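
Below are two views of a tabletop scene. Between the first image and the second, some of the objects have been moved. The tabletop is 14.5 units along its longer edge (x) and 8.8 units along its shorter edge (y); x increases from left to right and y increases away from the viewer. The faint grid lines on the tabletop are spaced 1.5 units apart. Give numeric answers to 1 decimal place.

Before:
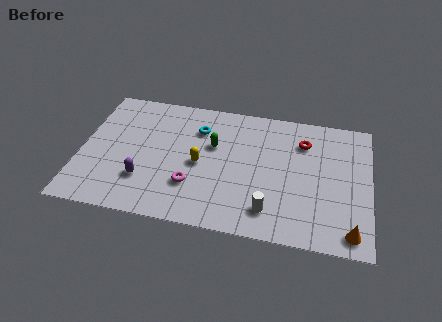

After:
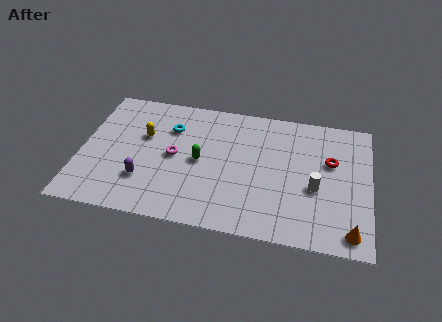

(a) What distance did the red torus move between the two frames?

1.8

The red torus was near (11.1, 6.6) before and (12.5, 5.5) after, so it travelled √(1.4² + 1.1²) ≈ 1.8 units.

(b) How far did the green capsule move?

1.3

The green capsule was near (6.6, 5.5) before and (6.0, 4.3) after, so it travelled √(0.6² + 1.2²) ≈ 1.3 units.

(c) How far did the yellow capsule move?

3.2

From (6.0, 4.1) to (3.1, 5.5), the yellow capsule covered √(2.9² + 1.4²) ≈ 3.2 units.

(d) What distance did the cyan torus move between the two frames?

1.4

The cyan torus moved from about (5.8, 6.5) to (4.4, 6.3), a distance of √(1.4² + 0.2²) ≈ 1.4.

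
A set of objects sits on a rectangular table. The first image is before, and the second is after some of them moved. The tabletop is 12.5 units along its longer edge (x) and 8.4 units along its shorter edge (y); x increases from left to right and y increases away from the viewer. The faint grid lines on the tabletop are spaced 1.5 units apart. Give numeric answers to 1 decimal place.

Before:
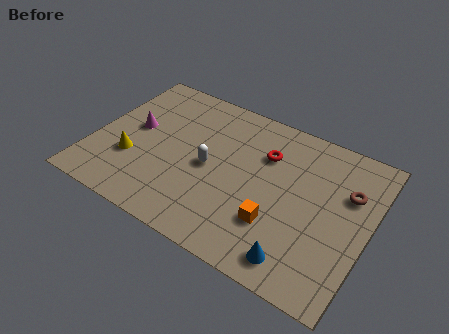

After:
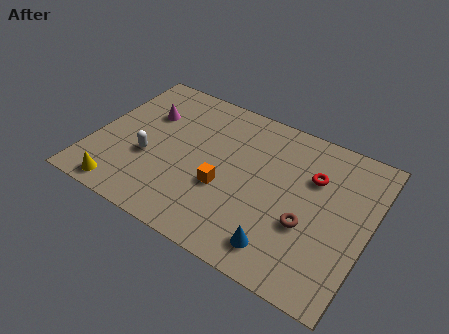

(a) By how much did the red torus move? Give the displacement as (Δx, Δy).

(2.2, -0.2)

From the two frames, the red torus sits at roughly (7.6, 5.9) before and (9.8, 5.7) after.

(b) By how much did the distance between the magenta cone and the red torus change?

+1.7

Before: roughly 6.0 units apart; after: 7.7. That's 1.7 units further apart.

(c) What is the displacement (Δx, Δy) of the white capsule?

(-2.7, -0.8)

The white capsule started near (5.3, 4.0) and ended near (2.6, 3.2).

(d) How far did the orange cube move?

2.6

The orange cube was near (8.6, 2.5) before and (6.1, 3.2) after, so it travelled √(2.5² + 0.7²) ≈ 2.6 units.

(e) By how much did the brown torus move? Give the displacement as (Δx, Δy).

(-1.5, -2.5)

From the two frames, the brown torus sits at roughly (11.4, 5.6) before and (9.9, 3.1) after.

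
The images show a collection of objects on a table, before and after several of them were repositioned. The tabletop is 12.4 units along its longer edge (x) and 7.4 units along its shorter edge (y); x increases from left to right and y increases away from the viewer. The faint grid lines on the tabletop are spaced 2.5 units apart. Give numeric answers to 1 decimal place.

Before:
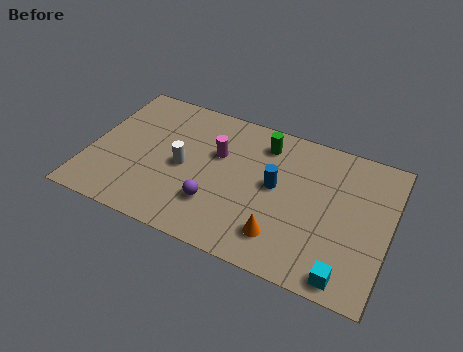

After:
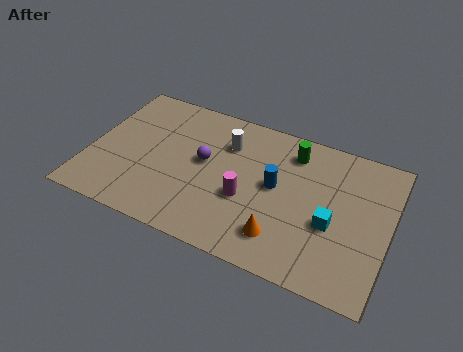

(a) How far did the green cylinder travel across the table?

1.2

From (7.0, 6.0) to (8.2, 6.0), the green cylinder covered √(1.2² + 0.0²) ≈ 1.2 units.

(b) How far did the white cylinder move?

2.5

The white cylinder moved from about (3.9, 3.5) to (5.5, 5.4), a distance of √(1.6² + 1.9²) ≈ 2.5.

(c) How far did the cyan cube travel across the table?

2.3

The cyan cube moved from about (10.9, 0.8) to (10.1, 3.0), a distance of √(0.8² + 2.2²) ≈ 2.3.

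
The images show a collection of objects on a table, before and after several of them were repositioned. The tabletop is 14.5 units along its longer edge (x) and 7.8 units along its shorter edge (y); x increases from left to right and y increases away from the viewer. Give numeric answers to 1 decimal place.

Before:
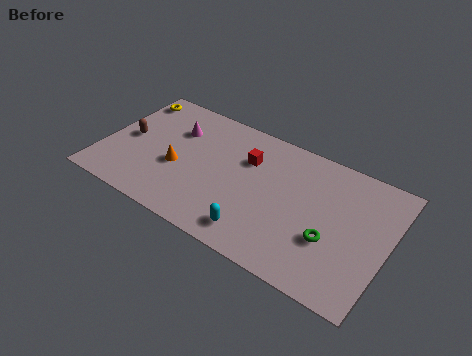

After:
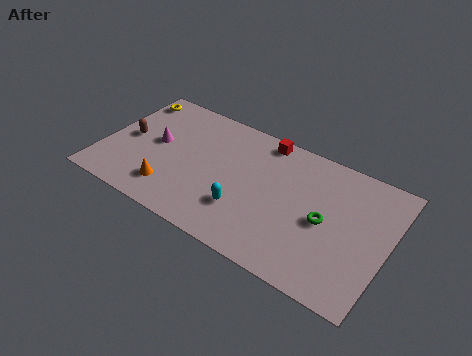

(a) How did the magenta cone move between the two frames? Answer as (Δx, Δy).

(-0.8, -1.3)

The magenta cone started near (3.4, 5.5) and ended near (2.6, 4.2).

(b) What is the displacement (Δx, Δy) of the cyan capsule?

(-0.8, 1.0)

The cyan capsule started near (8.3, 1.3) and ended near (7.5, 2.3).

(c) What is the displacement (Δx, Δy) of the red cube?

(0.6, 1.6)

The red cube started near (7.2, 5.4) and ended near (7.8, 7.0).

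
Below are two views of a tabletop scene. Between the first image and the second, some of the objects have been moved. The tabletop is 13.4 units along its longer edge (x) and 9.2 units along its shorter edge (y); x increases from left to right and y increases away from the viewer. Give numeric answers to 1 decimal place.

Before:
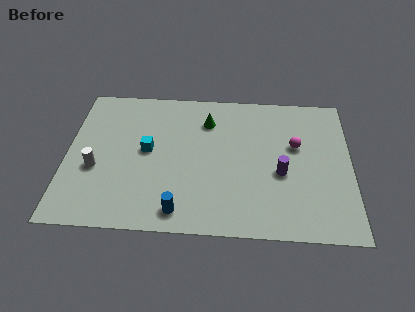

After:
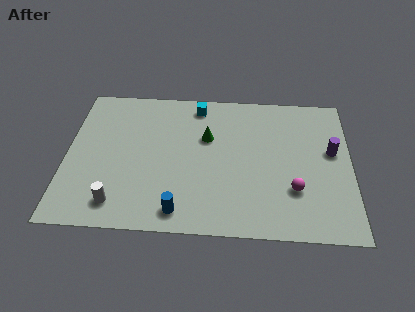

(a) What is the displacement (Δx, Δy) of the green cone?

(0.0, -1.1)

From the two frames, the green cone sits at roughly (6.6, 7.0) before and (6.6, 5.9) after.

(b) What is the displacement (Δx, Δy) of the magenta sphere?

(-0.1, -2.8)

The magenta sphere started near (10.8, 5.6) and ended near (10.7, 2.8).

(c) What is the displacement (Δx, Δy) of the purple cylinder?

(2.4, 1.5)

The purple cylinder was at about (10.1, 3.8) and moved to about (12.5, 5.3).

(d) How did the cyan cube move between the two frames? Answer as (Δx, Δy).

(2.3, 3.1)

The cyan cube was at about (3.8, 4.9) and moved to about (6.1, 8.0).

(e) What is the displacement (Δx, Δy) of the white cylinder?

(1.1, -2.1)

The white cylinder started near (1.4, 3.6) and ended near (2.5, 1.5).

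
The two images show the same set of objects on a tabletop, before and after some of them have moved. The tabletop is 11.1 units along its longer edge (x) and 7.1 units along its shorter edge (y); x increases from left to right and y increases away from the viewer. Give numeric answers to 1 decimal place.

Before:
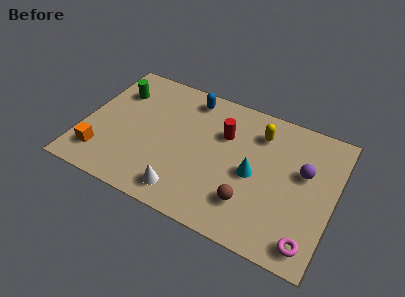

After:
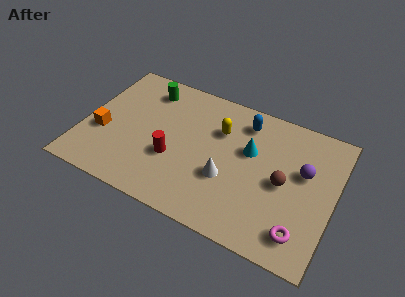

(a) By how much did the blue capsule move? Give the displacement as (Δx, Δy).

(2.5, -0.3)

From the two frames, the blue capsule sits at roughly (4.4, 6.1) before and (6.9, 5.8) after.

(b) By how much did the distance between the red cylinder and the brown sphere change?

+1.5

The distance was about 3.4 in the first image and 4.9 in the second, so they moved 1.5 units further apart.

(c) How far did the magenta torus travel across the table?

0.5

The magenta torus was near (10.3, 1.0) before and (9.9, 1.3) after, so it travelled √(0.4² + 0.3²) ≈ 0.5 units.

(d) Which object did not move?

the purple sphere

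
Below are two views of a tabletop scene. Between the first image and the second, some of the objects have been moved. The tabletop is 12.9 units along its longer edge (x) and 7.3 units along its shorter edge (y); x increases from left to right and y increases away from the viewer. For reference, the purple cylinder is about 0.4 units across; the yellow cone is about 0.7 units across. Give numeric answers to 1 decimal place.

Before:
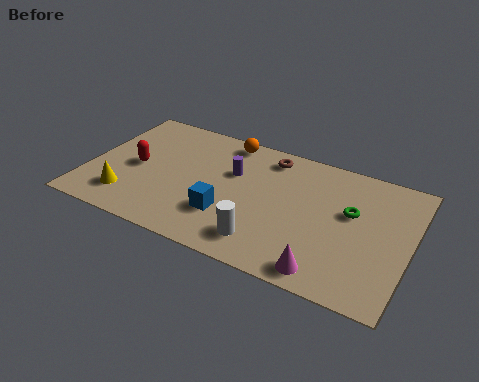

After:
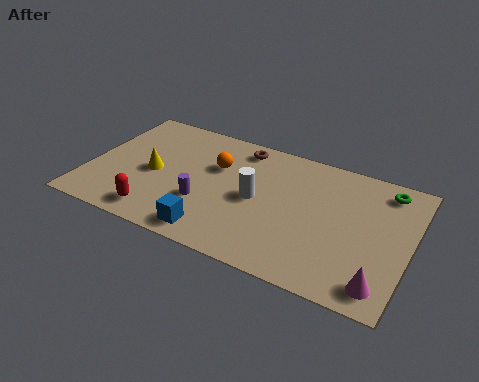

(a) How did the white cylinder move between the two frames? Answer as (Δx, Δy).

(-0.6, 2.2)

The white cylinder started near (7.4, 1.4) and ended near (6.8, 3.6).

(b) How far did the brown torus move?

1.2

The brown torus moved from about (7.0, 6.2) to (5.8, 6.3), a distance of √(1.2² + 0.1²) ≈ 1.2.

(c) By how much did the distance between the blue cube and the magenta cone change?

+2.3

Before: roughly 4.3 units apart; after: 6.6. That's 2.3 units further apart.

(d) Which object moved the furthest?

the red capsule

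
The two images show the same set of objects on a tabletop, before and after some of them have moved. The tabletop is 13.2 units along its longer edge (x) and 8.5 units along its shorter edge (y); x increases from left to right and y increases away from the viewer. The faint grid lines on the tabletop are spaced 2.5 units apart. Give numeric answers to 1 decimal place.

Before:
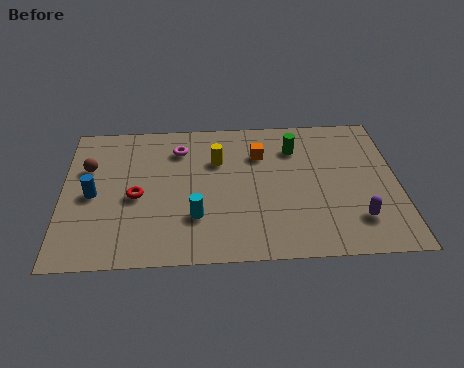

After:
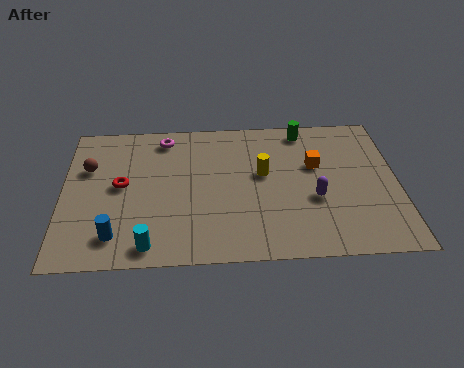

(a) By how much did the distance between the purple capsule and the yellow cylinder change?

-4.0

Before: roughly 6.6 units apart; after: 2.6. That's 4.0 units closer together.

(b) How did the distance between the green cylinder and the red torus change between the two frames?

+1.1

They were about 6.8 units apart before and 7.9 after — 1.1 units further apart.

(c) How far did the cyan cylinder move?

2.3

The cyan cylinder moved from about (5.2, 2.5) to (3.4, 1.0), a distance of √(1.8² + 1.5²) ≈ 2.3.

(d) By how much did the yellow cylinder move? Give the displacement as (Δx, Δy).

(1.8, -0.9)

From the two frames, the yellow cylinder sits at roughly (6.1, 5.8) before and (7.9, 4.9) after.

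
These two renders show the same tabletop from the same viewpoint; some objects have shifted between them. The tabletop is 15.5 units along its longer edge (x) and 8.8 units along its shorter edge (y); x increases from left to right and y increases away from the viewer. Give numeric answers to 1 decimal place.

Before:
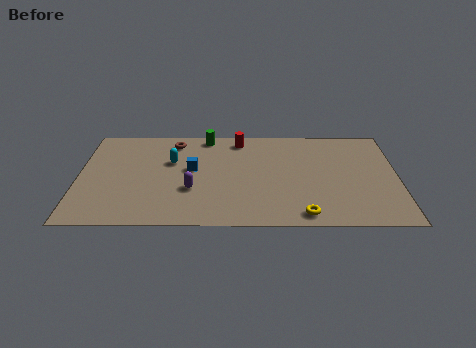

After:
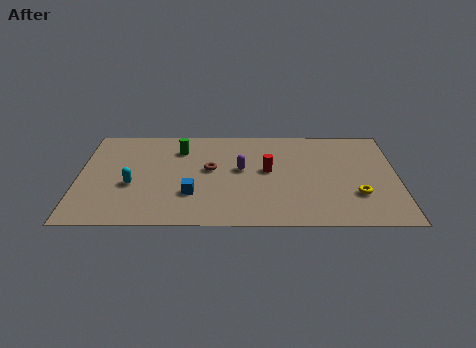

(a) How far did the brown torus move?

3.1

The brown torus moved from about (4.6, 7.4) to (6.4, 4.9), a distance of √(1.8² + 2.5²) ≈ 3.1.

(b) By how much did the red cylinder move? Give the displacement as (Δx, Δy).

(1.4, -2.8)

The red cylinder was at about (7.8, 7.6) and moved to about (9.2, 4.8).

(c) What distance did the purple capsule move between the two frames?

3.0

The purple capsule was near (5.5, 3.1) before and (7.9, 4.9) after, so it travelled √(2.4² + 1.8²) ≈ 3.0 units.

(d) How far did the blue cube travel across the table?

2.2

The blue cube moved from about (5.5, 4.9) to (5.5, 2.7), a distance of √(0.0² + 2.2²) ≈ 2.2.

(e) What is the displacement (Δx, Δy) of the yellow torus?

(2.6, 1.7)

From the two frames, the yellow torus sits at roughly (10.9, 1.0) before and (13.5, 2.7) after.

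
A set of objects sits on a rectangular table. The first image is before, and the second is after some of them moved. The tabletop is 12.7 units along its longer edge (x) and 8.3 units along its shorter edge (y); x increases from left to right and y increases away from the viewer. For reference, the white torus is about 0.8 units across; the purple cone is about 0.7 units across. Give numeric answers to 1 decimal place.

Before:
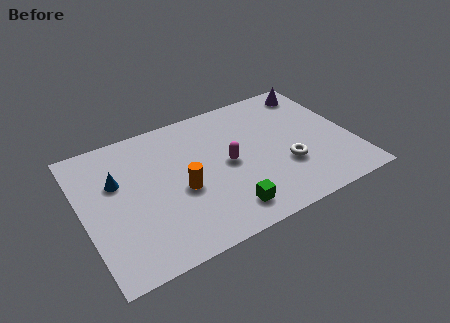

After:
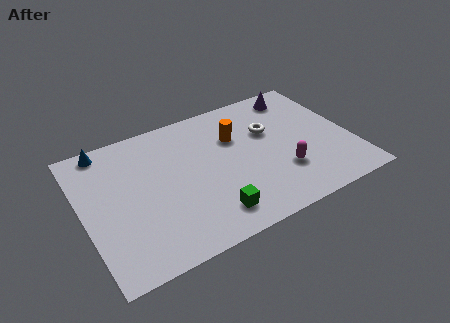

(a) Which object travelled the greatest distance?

the orange cylinder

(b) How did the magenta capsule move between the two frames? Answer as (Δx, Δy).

(2.4, -1.6)

The magenta capsule was at about (6.8, 4.1) and moved to about (9.2, 2.5).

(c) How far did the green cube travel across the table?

0.7

The green cube moved from about (6.3, 1.4) to (5.6, 1.5), a distance of √(0.7² + 0.1²) ≈ 0.7.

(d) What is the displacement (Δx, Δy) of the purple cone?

(-0.8, 0.0)

The purple cone was at about (11.5, 7.1) and moved to about (10.7, 7.1).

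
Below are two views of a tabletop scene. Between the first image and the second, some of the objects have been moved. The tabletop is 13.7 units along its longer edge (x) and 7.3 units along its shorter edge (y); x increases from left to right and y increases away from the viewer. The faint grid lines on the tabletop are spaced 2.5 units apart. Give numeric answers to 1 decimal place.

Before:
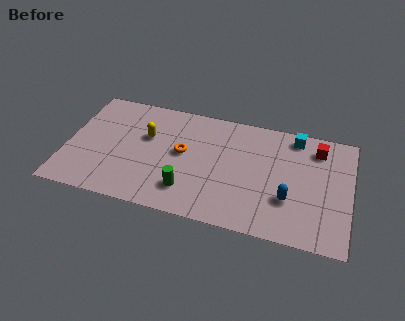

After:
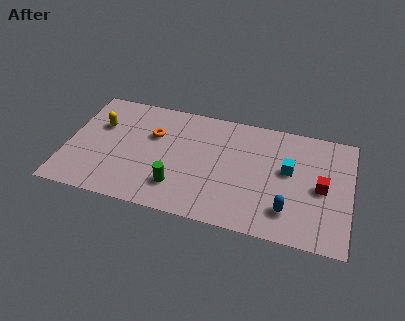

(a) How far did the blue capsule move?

0.7

The blue capsule was near (10.8, 2.4) before and (10.8, 1.7) after, so it travelled √(0.0² + 0.7²) ≈ 0.7 units.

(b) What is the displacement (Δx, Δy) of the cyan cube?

(-0.2, -2.2)

The cyan cube was at about (10.9, 6.4) and moved to about (10.7, 4.2).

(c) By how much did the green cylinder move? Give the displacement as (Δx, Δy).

(-0.5, 0.1)

The green cylinder started near (6.0, 1.7) and ended near (5.5, 1.8).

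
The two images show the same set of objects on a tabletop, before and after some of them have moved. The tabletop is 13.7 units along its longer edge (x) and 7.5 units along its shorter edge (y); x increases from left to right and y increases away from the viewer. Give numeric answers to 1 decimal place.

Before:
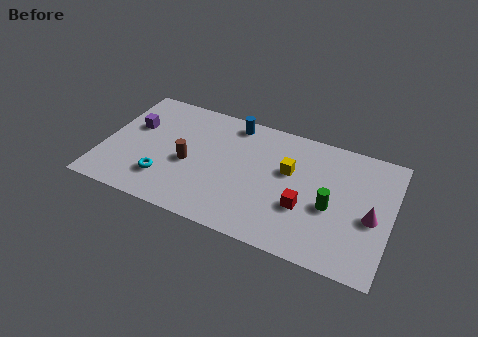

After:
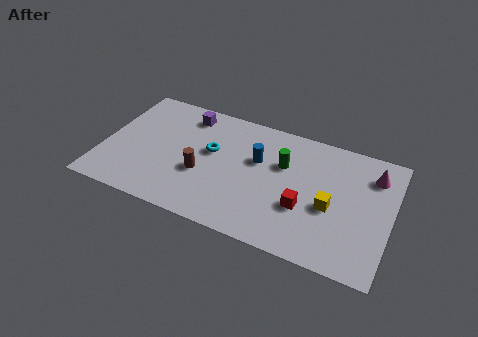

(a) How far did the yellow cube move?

2.5

From (8.8, 4.6) to (10.9, 3.2), the yellow cube covered √(2.1² + 1.4²) ≈ 2.5 units.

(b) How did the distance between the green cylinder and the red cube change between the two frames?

+1.2

The distance was about 1.3 in the first image and 2.5 in the second, so they moved 1.2 units further apart.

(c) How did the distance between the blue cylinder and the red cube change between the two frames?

-2.3

The distance was about 5.4 in the first image and 3.1 in the second, so they moved 2.3 units closer together.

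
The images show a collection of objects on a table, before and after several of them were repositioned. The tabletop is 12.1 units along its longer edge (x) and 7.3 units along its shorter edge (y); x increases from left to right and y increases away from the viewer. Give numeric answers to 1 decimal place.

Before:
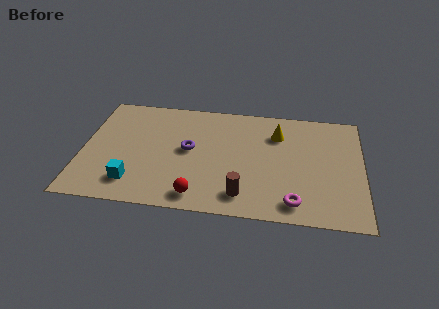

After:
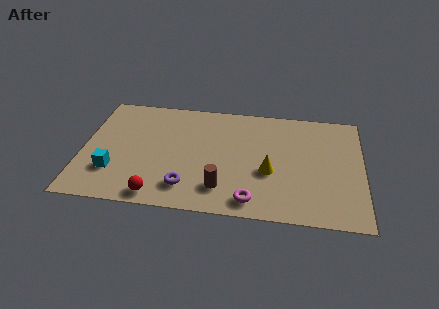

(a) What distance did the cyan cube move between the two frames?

1.1

The cyan cube moved from about (2.3, 1.5) to (1.4, 2.1), a distance of √(0.9² + 0.6²) ≈ 1.1.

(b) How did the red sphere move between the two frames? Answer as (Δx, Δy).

(-1.7, -0.2)

The red sphere was at about (5.1, 1.0) and moved to about (3.4, 0.8).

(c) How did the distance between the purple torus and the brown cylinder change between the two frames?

-2.0

They were about 3.5 units apart before and 1.5 after — 2.0 units closer together.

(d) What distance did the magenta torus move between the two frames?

1.8

From (9.2, 1.1) to (7.4, 1.0), the magenta torus covered √(1.8² + 0.1²) ≈ 1.8 units.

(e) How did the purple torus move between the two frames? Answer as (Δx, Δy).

(0.0, -2.4)

The purple torus started near (4.6, 3.9) and ended near (4.6, 1.5).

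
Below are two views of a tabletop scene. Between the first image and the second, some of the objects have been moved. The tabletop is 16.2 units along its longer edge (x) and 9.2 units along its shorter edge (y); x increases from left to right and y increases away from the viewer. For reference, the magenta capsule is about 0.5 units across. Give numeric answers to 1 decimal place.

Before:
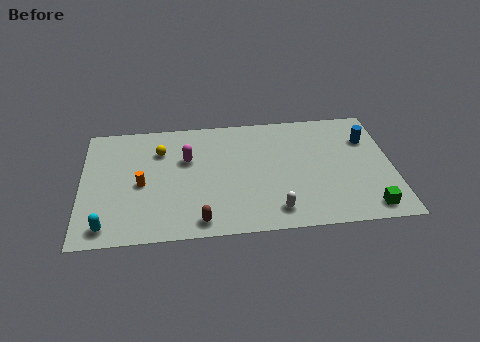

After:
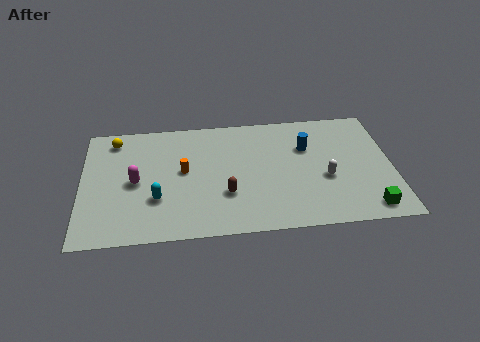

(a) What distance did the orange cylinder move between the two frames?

2.3

From (3.1, 4.2) to (5.3, 5.0), the orange cylinder covered √(2.2² + 0.8²) ≈ 2.3 units.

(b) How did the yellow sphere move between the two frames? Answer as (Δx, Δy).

(-2.4, 1.1)

The yellow sphere was at about (4.1, 6.7) and moved to about (1.7, 7.8).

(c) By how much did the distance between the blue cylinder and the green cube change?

+0.5

The distance was about 5.3 in the first image and 5.8 in the second, so they moved 0.5 units further apart.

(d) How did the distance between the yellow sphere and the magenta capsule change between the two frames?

+2.0

They were about 1.6 units apart before and 3.6 after — 2.0 units further apart.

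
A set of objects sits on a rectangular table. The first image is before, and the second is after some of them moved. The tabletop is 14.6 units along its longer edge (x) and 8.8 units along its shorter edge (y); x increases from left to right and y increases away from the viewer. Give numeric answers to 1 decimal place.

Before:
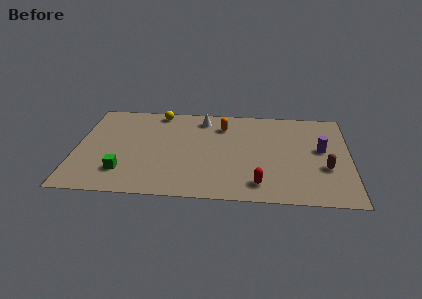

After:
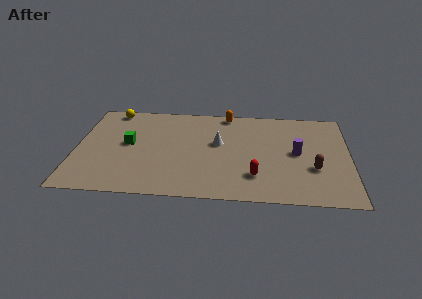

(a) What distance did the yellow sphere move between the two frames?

2.5

The yellow sphere was near (4.3, 7.9) before and (1.8, 7.9) after, so it travelled √(2.5² + 0.0²) ≈ 2.5 units.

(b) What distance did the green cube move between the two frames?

2.6

The green cube moved from about (2.6, 2.1) to (2.8, 4.7), a distance of √(0.2² + 2.6²) ≈ 2.6.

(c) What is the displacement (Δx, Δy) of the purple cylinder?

(-1.3, -0.4)

The purple cylinder started near (13.1, 4.9) and ended near (11.8, 4.5).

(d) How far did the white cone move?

2.5

From (6.7, 7.4) to (7.6, 5.1), the white cone covered √(0.9² + 2.3²) ≈ 2.5 units.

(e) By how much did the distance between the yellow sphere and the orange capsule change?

+2.5

The distance was about 3.7 in the first image and 6.2 in the second, so they moved 2.5 units further apart.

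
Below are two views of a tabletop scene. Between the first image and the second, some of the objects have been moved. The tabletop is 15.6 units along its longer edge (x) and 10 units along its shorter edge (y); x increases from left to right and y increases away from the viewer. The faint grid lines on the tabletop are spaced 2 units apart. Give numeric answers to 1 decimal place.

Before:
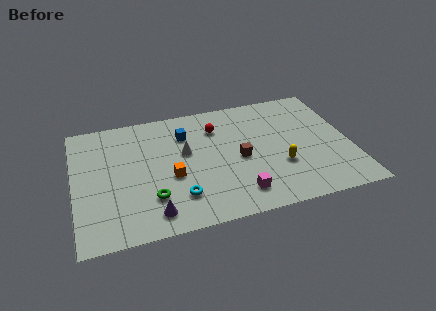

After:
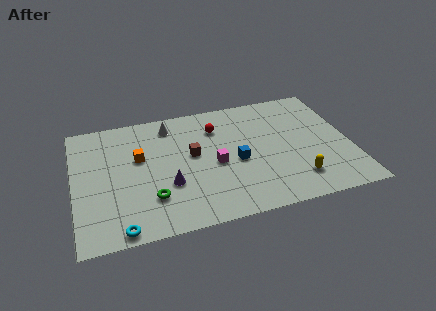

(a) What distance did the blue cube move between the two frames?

4.0

The blue cube was near (6.4, 7.4) before and (9.1, 4.4) after, so it travelled √(2.7² + 3.0²) ≈ 4.0 units.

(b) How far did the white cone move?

2.6

The white cone moved from about (6.3, 5.9) to (5.6, 8.4), a distance of √(0.7² + 2.5²) ≈ 2.6.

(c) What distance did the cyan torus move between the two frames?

3.7

The cyan torus was near (5.7, 2.4) before and (2.4, 0.8) after, so it travelled √(3.3² + 1.6²) ≈ 3.7 units.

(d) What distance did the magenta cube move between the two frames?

2.9

The magenta cube moved from about (9.0, 1.8) to (7.9, 4.5), a distance of √(1.1² + 2.7²) ≈ 2.9.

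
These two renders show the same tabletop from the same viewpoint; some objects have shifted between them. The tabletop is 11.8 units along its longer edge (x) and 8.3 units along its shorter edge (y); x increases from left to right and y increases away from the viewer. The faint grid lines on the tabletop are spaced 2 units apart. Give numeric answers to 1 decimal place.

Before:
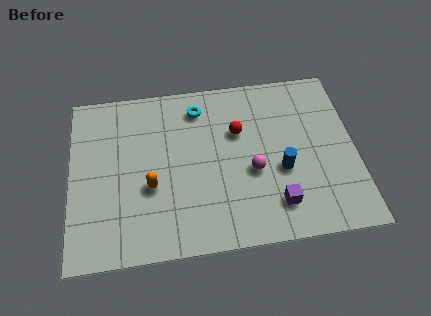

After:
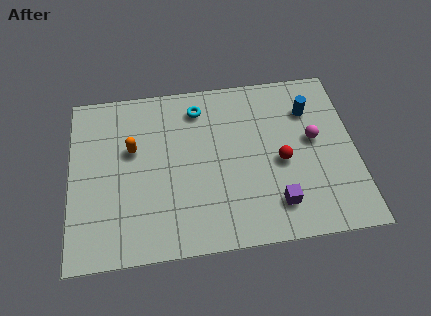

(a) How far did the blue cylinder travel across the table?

3.1

The blue cylinder moved from about (8.7, 3.3) to (10.0, 6.1), a distance of √(1.3² + 2.8²) ≈ 3.1.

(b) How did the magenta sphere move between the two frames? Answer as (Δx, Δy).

(2.6, 1.2)

The magenta sphere was at about (7.5, 3.4) and moved to about (10.1, 4.6).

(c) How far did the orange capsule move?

2.0

From (3.3, 3.2) to (2.6, 5.1), the orange capsule covered √(0.7² + 1.9²) ≈ 2.0 units.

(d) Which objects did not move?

the purple cube and the cyan torus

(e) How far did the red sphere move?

2.4

From (7.0, 5.4) to (8.7, 3.7), the red sphere covered √(1.7² + 1.7²) ≈ 2.4 units.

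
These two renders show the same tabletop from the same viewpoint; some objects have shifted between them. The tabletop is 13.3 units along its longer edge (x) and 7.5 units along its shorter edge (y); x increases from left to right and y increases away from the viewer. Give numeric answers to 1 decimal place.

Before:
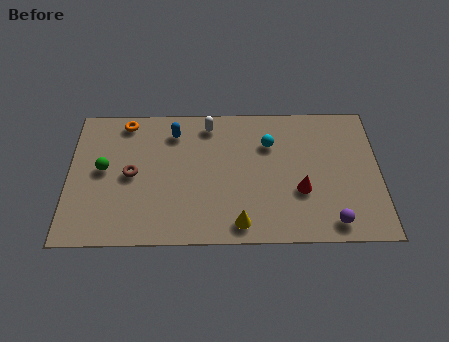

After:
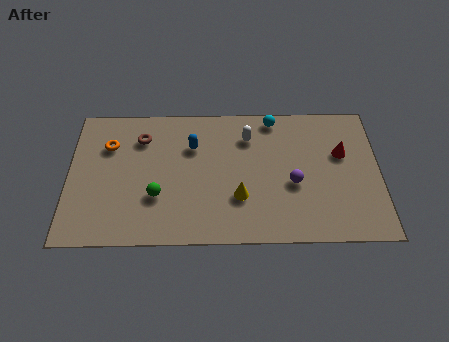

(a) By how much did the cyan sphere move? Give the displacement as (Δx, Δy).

(0.2, 1.4)

The cyan sphere was at about (8.6, 5.3) and moved to about (8.8, 6.7).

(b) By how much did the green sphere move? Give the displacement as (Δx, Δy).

(2.3, -1.5)

The green sphere was at about (1.5, 4.0) and moved to about (3.8, 2.5).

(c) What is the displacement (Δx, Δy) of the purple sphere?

(-1.6, 2.1)

From the two frames, the purple sphere sits at roughly (11.2, 1.0) before and (9.6, 3.1) after.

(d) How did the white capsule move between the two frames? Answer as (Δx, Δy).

(1.7, -0.7)

The white capsule was at about (6.0, 6.4) and moved to about (7.7, 5.7).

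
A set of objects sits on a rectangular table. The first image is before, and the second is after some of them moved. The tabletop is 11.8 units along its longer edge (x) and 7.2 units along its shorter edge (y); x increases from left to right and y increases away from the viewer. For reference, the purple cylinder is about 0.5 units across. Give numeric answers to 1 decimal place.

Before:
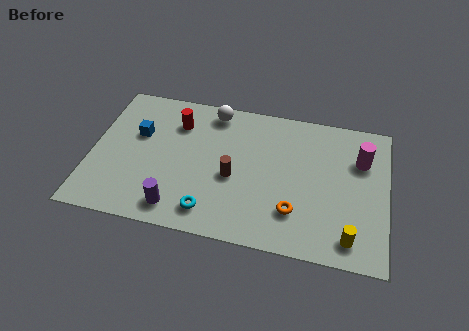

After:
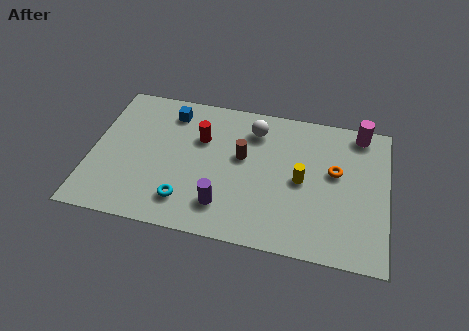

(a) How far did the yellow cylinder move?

3.1

The yellow cylinder was near (10.4, 1.1) before and (8.4, 3.5) after, so it travelled √(2.0² + 2.4²) ≈ 3.1 units.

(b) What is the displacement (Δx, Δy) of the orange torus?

(1.5, 2.3)

The orange torus was at about (8.2, 1.9) and moved to about (9.7, 4.2).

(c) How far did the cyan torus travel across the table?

1.0

The cyan torus moved from about (4.9, 1.2) to (3.9, 1.5), a distance of √(1.0² + 0.3²) ≈ 1.0.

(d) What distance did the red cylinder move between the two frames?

1.2

The red cylinder moved from about (3.3, 5.4) to (4.3, 4.8), a distance of √(1.0² + 0.6²) ≈ 1.2.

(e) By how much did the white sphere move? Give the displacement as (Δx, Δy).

(1.7, -0.6)

From the two frames, the white sphere sits at roughly (4.7, 6.3) before and (6.4, 5.7) after.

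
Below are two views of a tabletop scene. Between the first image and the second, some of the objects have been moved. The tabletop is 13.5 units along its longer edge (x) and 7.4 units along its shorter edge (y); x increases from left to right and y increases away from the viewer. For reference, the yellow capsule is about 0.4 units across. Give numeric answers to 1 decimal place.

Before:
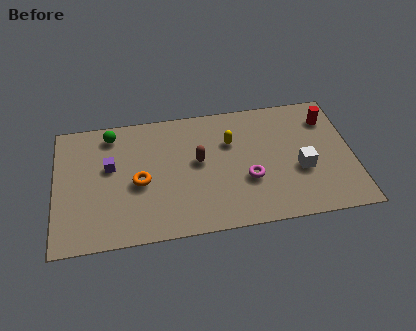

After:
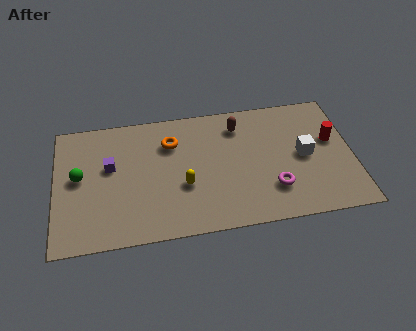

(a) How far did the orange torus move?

2.6

From (3.8, 3.3) to (5.3, 5.4), the orange torus covered √(1.5² + 2.1²) ≈ 2.6 units.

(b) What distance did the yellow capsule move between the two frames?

3.1

The yellow capsule moved from about (8.0, 5.0) to (5.8, 2.8), a distance of √(2.2² + 2.2²) ≈ 3.1.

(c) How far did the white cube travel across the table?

0.8

The white cube moved from about (11.1, 2.9) to (11.3, 3.7), a distance of √(0.2² + 0.8²) ≈ 0.8.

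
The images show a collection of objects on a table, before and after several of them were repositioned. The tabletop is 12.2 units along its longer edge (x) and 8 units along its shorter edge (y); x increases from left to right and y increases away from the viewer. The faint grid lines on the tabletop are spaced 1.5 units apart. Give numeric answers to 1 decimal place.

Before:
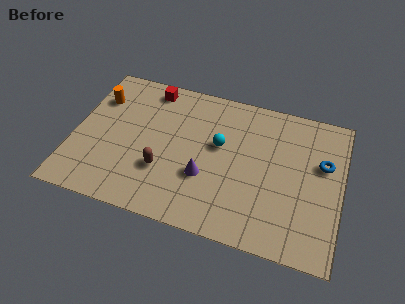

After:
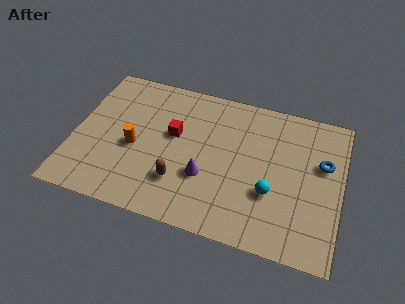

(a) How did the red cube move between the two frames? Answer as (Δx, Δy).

(1.3, -2.3)

The red cube started near (3.2, 7.0) and ended near (4.5, 4.7).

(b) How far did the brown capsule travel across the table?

0.9

From (4.2, 2.6) to (5.0, 2.2), the brown capsule covered √(0.8² + 0.4²) ≈ 0.9 units.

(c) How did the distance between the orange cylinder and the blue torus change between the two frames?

-1.8

They were about 10.4 units apart before and 8.6 after — 1.8 units closer together.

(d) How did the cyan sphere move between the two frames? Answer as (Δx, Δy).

(2.5, -1.9)

The cyan sphere was at about (6.6, 4.7) and moved to about (9.1, 2.8).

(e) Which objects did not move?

the blue torus and the purple cone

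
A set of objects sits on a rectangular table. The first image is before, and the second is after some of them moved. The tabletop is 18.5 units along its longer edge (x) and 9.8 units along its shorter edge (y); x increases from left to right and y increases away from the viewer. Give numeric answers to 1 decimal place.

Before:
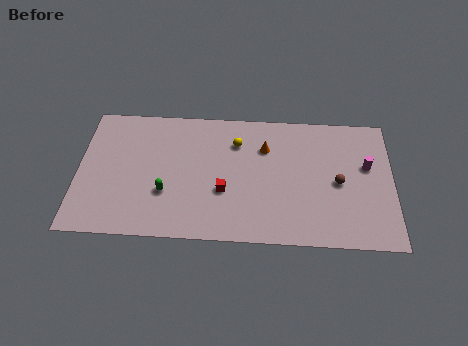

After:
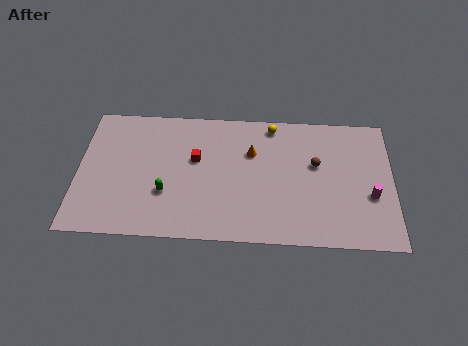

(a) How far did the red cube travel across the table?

2.9

The red cube was near (8.6, 3.6) before and (6.9, 5.9) after, so it travelled √(1.7² + 2.3²) ≈ 2.9 units.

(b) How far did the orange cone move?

0.9

The orange cone moved from about (11.0, 7.0) to (10.2, 6.6), a distance of √(0.8² + 0.4²) ≈ 0.9.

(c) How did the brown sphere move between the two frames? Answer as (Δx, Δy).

(-1.3, 1.3)

The brown sphere started near (15.3, 4.6) and ended near (14.0, 5.9).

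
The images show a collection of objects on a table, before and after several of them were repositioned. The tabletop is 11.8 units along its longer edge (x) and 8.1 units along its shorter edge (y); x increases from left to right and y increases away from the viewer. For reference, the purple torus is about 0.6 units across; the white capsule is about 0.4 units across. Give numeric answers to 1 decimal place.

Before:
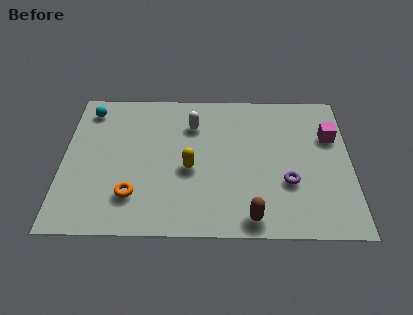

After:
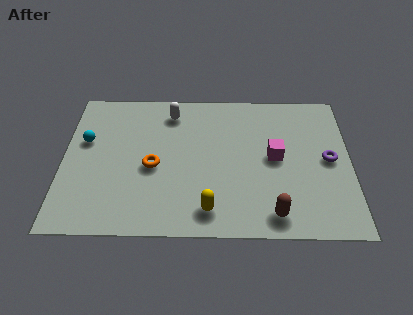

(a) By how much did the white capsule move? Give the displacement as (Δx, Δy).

(-0.9, 0.7)

From the two frames, the white capsule sits at roughly (5.3, 6.0) before and (4.4, 6.7) after.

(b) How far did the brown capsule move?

0.9

The brown capsule moved from about (7.7, 0.9) to (8.6, 1.1), a distance of √(0.9² + 0.2²) ≈ 0.9.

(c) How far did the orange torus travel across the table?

1.8

The orange torus moved from about (2.9, 2.0) to (3.7, 3.6), a distance of √(0.8² + 1.6²) ≈ 1.8.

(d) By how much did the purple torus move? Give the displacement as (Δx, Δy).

(1.7, 1.3)

The purple torus was at about (9.2, 2.8) and moved to about (10.9, 4.1).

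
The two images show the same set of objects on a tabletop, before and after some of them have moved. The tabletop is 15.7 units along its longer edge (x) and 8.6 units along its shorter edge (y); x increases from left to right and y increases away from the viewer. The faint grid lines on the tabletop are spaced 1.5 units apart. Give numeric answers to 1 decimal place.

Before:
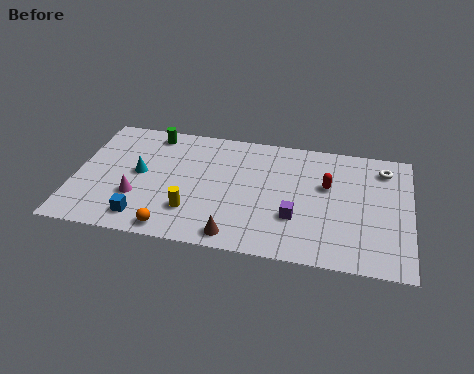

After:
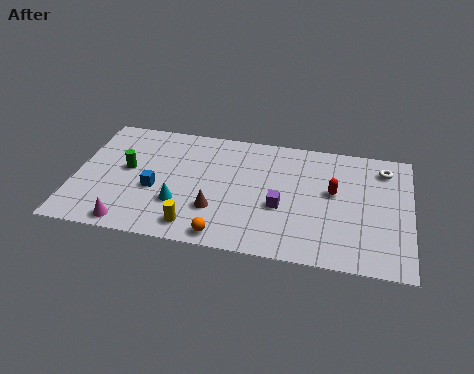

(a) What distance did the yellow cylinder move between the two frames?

1.0

The yellow cylinder moved from about (5.6, 2.3) to (5.8, 1.3), a distance of √(0.2² + 1.0²) ≈ 1.0.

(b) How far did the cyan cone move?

2.7

The cyan cone moved from about (3.0, 4.5) to (5.0, 2.7), a distance of √(2.0² + 1.8²) ≈ 2.7.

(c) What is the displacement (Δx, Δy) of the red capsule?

(0.3, -0.4)

The red capsule started near (11.8, 5.3) and ended near (12.1, 4.9).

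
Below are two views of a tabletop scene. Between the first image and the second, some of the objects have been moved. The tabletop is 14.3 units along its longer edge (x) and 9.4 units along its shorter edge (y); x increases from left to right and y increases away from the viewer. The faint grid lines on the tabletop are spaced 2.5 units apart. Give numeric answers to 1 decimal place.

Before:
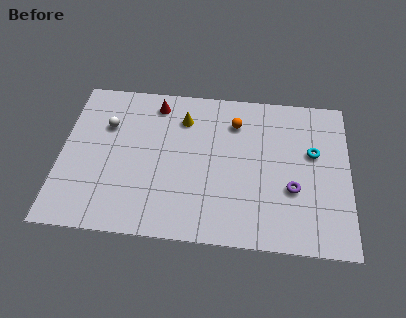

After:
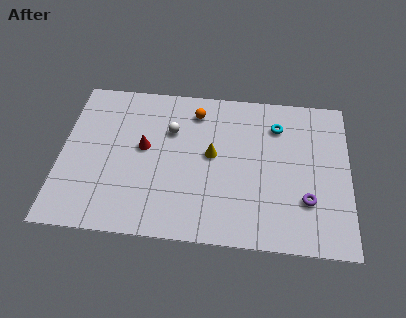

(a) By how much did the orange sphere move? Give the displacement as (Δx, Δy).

(-2.0, 0.5)

The orange sphere started near (8.6, 7.2) and ended near (6.6, 7.7).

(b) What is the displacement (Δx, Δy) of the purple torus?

(0.7, -0.6)

The purple torus started near (11.5, 3.4) and ended near (12.2, 2.8).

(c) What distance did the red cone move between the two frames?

2.8

The red cone was near (4.6, 8.0) before and (4.1, 5.2) after, so it travelled √(0.5² + 2.8²) ≈ 2.8 units.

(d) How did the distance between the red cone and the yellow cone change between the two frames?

+1.8

Before: roughly 1.6 units apart; after: 3.4. That's 1.8 units further apart.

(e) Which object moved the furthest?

the white sphere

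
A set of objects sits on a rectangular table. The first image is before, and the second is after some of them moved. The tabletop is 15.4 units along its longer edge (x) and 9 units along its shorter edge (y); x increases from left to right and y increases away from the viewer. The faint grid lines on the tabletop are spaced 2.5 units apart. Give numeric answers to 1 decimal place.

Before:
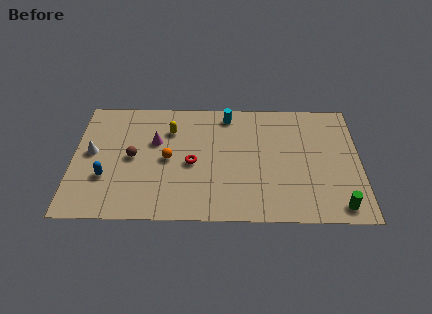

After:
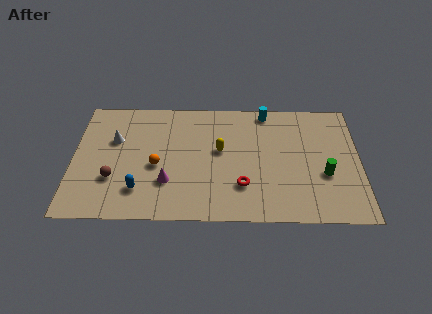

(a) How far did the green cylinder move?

2.4

From (14.2, 1.1) to (13.5, 3.4), the green cylinder covered √(0.7² + 2.3²) ≈ 2.4 units.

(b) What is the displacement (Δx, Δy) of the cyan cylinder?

(2.1, 0.3)

The cyan cylinder started near (8.3, 7.8) and ended near (10.4, 8.1).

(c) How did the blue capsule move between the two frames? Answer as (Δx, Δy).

(1.8, -0.9)

From the two frames, the blue capsule sits at roughly (1.8, 3.0) before and (3.6, 2.1) after.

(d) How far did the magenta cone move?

3.1

The magenta cone moved from about (4.4, 5.7) to (5.1, 2.7), a distance of √(0.7² + 3.0²) ≈ 3.1.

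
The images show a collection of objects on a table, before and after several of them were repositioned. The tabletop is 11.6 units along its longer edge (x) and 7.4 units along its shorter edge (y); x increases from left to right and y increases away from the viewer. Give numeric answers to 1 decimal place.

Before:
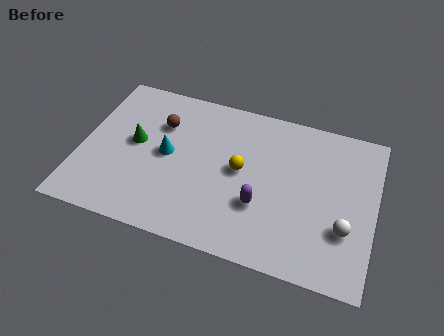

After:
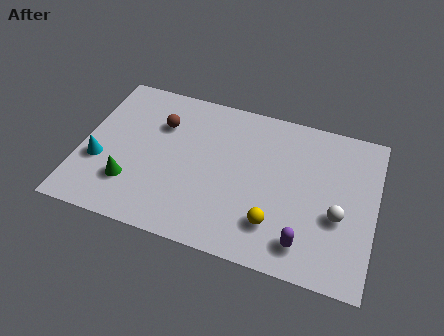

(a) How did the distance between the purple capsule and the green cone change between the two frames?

+1.6

Before: roughly 5.3 units apart; after: 6.9. That's 1.6 units further apart.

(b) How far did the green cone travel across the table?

2.0

From (2.1, 4.0) to (2.1, 2.0), the green cone covered √(0.0² + 2.0²) ≈ 2.0 units.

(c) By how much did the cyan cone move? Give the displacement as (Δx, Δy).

(-2.6, -1.1)

From the two frames, the cyan cone sits at roughly (3.4, 3.8) before and (0.8, 2.7) after.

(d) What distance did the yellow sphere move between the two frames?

2.6

The yellow sphere was near (6.3, 3.9) before and (7.8, 1.8) after, so it travelled √(1.5² + 2.1²) ≈ 2.6 units.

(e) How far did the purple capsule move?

2.2

The purple capsule was near (7.2, 2.5) before and (9.0, 1.3) after, so it travelled √(1.8² + 1.2²) ≈ 2.2 units.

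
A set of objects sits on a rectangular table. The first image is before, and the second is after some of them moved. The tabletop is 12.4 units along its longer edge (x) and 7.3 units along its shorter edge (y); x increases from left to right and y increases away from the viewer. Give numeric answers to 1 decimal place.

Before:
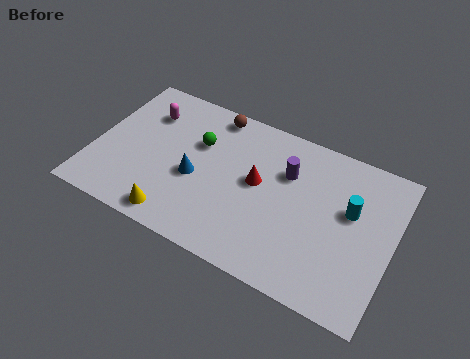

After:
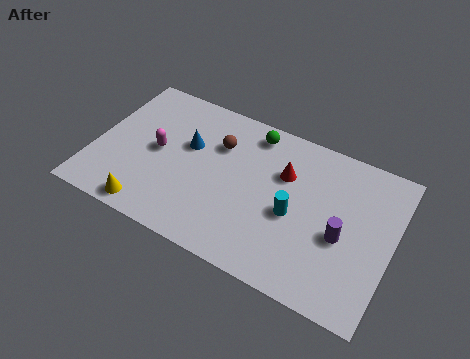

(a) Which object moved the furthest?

the purple cylinder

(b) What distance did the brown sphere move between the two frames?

1.5

From (4.6, 6.5) to (5.0, 5.1), the brown sphere covered √(0.4² + 1.4²) ≈ 1.5 units.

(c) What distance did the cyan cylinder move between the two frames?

2.5

The cyan cylinder was near (10.6, 4.4) before and (8.4, 3.2) after, so it travelled √(2.2² + 1.2²) ≈ 2.5 units.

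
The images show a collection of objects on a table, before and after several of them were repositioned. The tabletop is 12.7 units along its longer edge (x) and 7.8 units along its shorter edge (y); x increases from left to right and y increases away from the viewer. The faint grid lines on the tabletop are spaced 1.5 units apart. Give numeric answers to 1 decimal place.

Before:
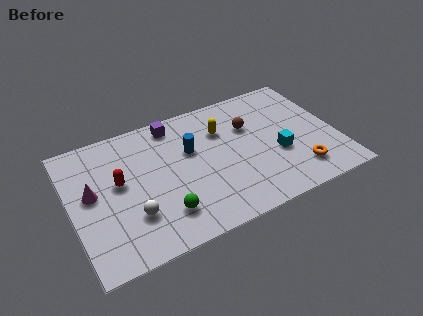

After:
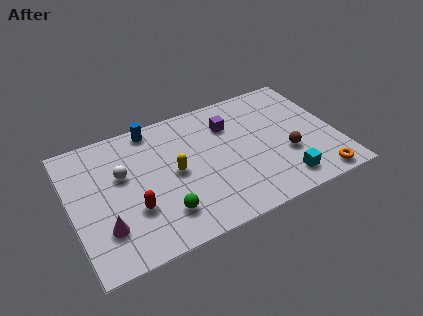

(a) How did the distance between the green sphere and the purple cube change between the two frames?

+0.3

They were about 5.1 units apart before and 5.4 after — 0.3 units further apart.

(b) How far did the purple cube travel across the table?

2.8

The purple cube moved from about (5.2, 6.8) to (7.8, 5.7), a distance of √(2.6² + 1.1²) ≈ 2.8.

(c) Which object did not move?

the green sphere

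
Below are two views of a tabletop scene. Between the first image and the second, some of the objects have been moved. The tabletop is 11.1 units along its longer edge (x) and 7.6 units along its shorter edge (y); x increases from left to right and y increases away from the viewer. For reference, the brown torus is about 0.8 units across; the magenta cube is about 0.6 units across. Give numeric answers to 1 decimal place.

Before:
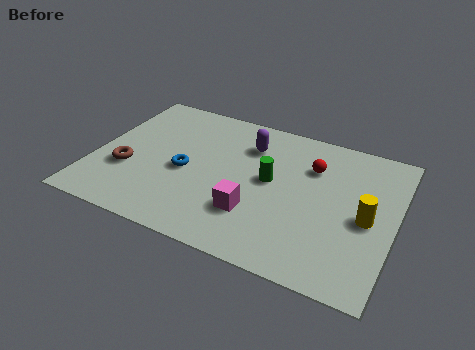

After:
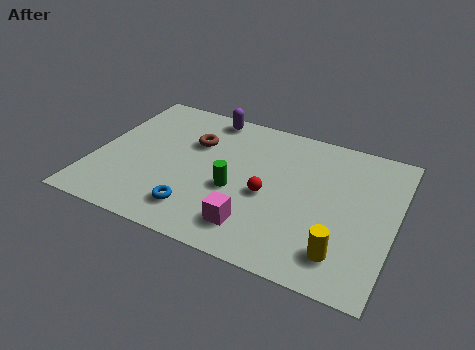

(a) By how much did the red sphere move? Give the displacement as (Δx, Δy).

(-1.4, -2.1)

From the two frames, the red sphere sits at roughly (7.9, 5.4) before and (6.5, 3.3) after.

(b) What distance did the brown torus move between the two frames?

3.3

From (1.3, 2.7) to (3.5, 5.1), the brown torus covered √(2.2² + 2.4²) ≈ 3.3 units.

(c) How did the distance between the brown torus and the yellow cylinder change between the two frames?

-1.9

The distance was about 8.8 in the first image and 6.9 in the second, so they moved 1.9 units closer together.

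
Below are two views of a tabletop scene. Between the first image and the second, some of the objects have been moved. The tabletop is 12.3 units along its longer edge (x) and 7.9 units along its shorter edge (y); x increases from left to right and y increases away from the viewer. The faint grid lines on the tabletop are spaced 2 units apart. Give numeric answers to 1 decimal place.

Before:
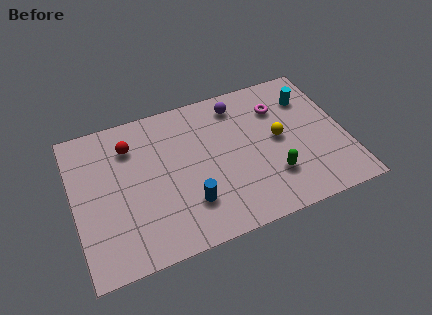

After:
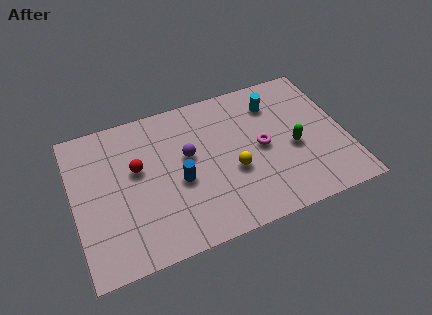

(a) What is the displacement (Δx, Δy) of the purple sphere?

(-2.5, -2.0)

From the two frames, the purple sphere sits at roughly (7.7, 6.6) before and (5.2, 4.6) after.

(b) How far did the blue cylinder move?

1.3

The blue cylinder was near (5.0, 2.1) before and (4.7, 3.4) after, so it travelled √(0.3² + 1.3²) ≈ 1.3 units.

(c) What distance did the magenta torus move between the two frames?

2.1

The magenta torus was near (9.5, 5.8) before and (8.5, 3.9) after, so it travelled √(1.0² + 1.9²) ≈ 2.1 units.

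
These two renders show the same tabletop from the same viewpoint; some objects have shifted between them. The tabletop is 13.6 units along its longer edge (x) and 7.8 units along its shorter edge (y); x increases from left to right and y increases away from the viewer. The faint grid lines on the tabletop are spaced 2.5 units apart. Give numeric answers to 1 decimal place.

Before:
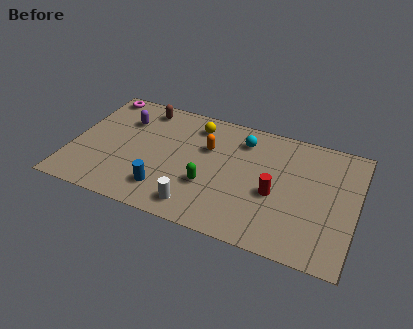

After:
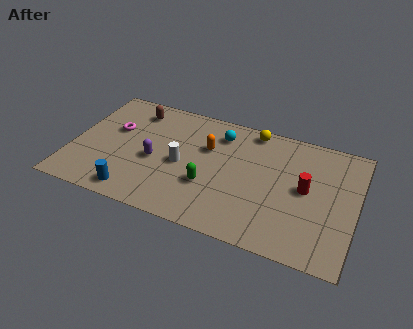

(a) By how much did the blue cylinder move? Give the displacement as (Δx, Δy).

(-1.4, -0.7)

The blue cylinder started near (4.7, 1.7) and ended near (3.3, 1.0).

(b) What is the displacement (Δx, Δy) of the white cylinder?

(-1.0, 2.4)

The white cylinder started near (6.3, 1.2) and ended near (5.3, 3.6).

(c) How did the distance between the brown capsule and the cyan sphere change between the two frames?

-0.7

The distance was about 4.9 in the first image and 4.2 in the second, so they moved 0.7 units closer together.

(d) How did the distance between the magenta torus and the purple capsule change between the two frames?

+0.5

They were about 2.0 units apart before and 2.5 after — 0.5 units further apart.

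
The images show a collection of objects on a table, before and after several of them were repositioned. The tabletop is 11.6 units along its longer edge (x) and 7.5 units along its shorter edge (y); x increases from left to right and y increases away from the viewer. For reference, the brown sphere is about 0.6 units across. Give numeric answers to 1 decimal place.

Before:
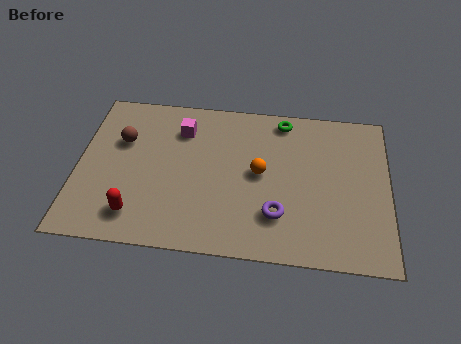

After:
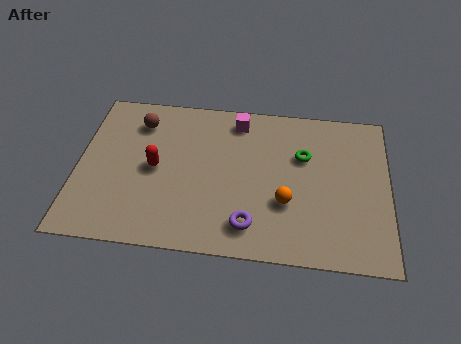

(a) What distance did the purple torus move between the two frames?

1.2

The purple torus moved from about (7.5, 2.0) to (6.5, 1.4), a distance of √(1.0² + 0.6²) ≈ 1.2.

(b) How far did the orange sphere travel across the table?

1.6

The orange sphere moved from about (6.8, 3.9) to (7.8, 2.6), a distance of √(1.0² + 1.3²) ≈ 1.6.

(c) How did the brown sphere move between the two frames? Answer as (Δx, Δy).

(0.6, 1.0)

From the two frames, the brown sphere sits at roughly (1.6, 4.9) before and (2.2, 5.9) after.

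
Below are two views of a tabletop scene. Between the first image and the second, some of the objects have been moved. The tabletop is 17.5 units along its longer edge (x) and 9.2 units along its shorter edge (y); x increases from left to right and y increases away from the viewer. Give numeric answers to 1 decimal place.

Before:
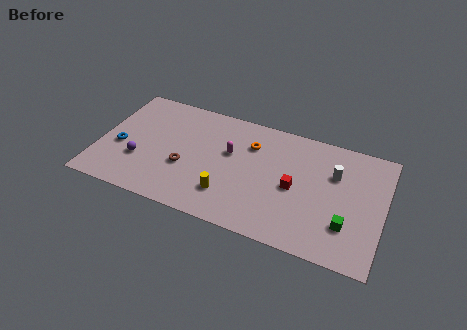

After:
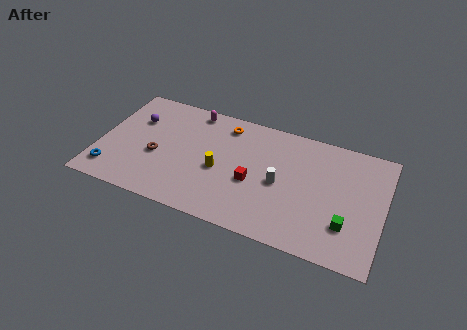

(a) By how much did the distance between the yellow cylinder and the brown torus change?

+0.9

They were about 3.0 units apart before and 3.9 after — 0.9 units further apart.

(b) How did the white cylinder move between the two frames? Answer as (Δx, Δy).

(-3.2, -1.9)

From the two frames, the white cylinder sits at roughly (14.4, 6.2) before and (11.2, 4.3) after.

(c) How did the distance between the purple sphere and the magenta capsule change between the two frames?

-2.1

Before: roughly 6.0 units apart; after: 3.9. That's 2.1 units closer together.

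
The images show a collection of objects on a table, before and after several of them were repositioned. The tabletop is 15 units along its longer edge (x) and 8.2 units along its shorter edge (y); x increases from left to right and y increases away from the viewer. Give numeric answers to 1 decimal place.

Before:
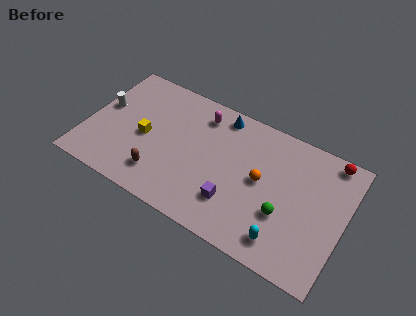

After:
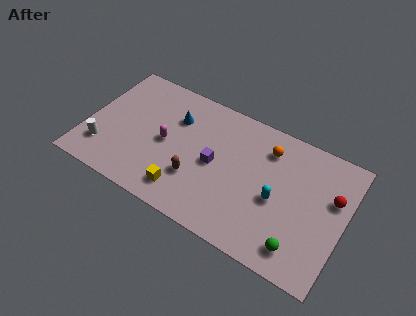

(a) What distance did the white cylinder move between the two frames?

2.7

The white cylinder was near (0.8, 4.7) before and (1.2, 2.0) after, so it travelled √(0.4² + 2.7²) ≈ 2.7 units.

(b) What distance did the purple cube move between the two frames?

2.3

The purple cube was near (8.9, 2.2) before and (7.5, 4.0) after, so it travelled √(1.4² + 1.8²) ≈ 2.3 units.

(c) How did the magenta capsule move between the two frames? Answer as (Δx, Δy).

(-1.7, -2.7)

From the two frames, the magenta capsule sits at roughly (6.3, 6.7) before and (4.6, 4.0) after.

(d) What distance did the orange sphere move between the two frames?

2.1

The orange sphere moved from about (10.2, 4.3) to (10.3, 6.4), a distance of √(0.1² + 2.1²) ≈ 2.1.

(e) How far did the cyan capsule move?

2.3

From (11.9, 1.4) to (11.2, 3.6), the cyan capsule covered √(0.7² + 2.2²) ≈ 2.3 units.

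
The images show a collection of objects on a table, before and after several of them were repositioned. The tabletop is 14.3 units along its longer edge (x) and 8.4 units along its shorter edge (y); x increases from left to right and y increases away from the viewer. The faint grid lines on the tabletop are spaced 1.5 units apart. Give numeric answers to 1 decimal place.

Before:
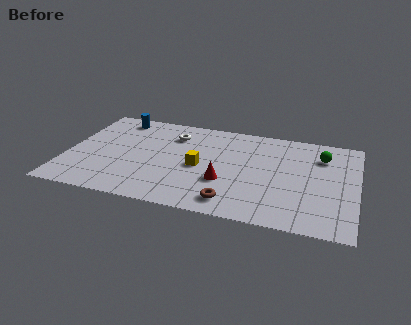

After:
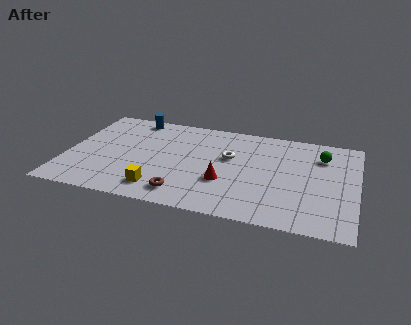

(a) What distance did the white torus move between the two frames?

3.2

From (5.1, 6.4) to (8.0, 5.1), the white torus covered √(2.9² + 1.3²) ≈ 3.2 units.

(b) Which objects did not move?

the red cone and the green sphere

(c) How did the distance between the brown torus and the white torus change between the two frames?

-1.9

Before: roughly 6.1 units apart; after: 4.2. That's 1.9 units closer together.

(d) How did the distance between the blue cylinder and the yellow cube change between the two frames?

+0.7

They were about 5.6 units apart before and 6.3 after — 0.7 units further apart.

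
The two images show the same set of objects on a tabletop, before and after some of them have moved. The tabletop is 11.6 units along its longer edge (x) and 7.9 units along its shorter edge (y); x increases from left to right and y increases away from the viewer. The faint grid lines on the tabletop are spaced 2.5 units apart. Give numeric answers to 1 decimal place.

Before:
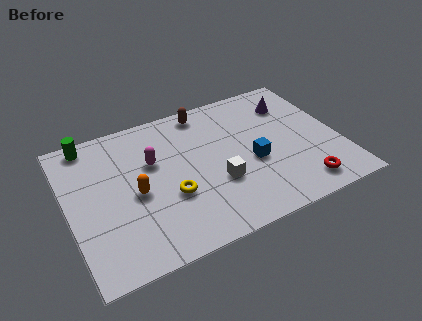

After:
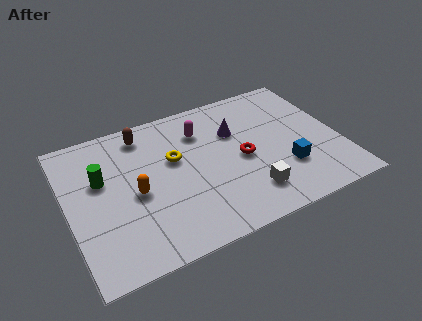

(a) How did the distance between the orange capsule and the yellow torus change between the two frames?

+0.6

The distance was about 1.6 in the first image and 2.2 in the second, so they moved 0.6 units further apart.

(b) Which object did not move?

the orange capsule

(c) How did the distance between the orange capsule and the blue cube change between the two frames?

+1.4

They were about 5.0 units apart before and 6.4 after — 1.4 units further apart.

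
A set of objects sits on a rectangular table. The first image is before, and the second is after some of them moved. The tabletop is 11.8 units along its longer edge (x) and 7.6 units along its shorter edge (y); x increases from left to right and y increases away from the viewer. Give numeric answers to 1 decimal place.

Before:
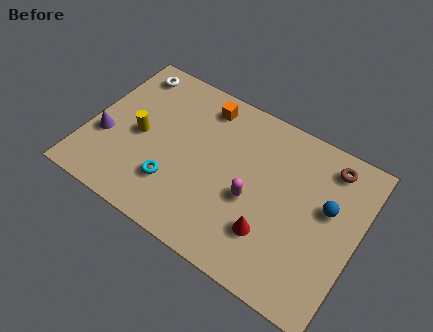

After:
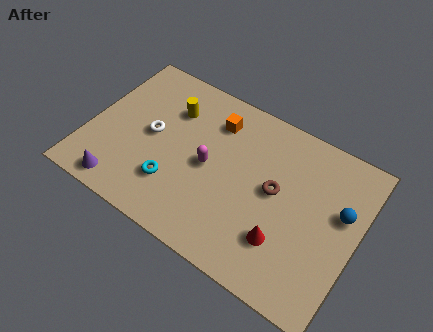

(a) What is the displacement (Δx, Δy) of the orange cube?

(0.6, -0.5)

The orange cube was at about (4.6, 6.4) and moved to about (5.2, 5.9).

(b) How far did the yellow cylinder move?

2.2

From (2.2, 3.6) to (3.3, 5.5), the yellow cylinder covered √(1.1² + 1.9²) ≈ 2.2 units.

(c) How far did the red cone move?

0.6

From (8.3, 2.1) to (8.9, 2.1), the red cone covered √(0.6² + 0.0²) ≈ 0.6 units.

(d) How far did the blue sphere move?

0.6

The blue sphere moved from about (10.4, 4.5) to (11.0, 4.6), a distance of √(0.6² + 0.1²) ≈ 0.6.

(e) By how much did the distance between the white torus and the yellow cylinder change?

-1.4

The distance was about 3.1 in the first image and 1.7 in the second, so they moved 1.4 units closer together.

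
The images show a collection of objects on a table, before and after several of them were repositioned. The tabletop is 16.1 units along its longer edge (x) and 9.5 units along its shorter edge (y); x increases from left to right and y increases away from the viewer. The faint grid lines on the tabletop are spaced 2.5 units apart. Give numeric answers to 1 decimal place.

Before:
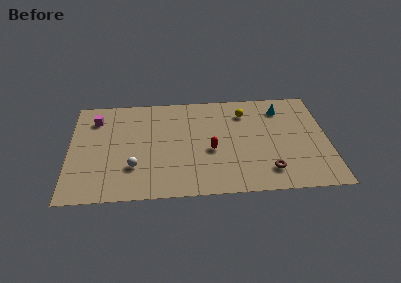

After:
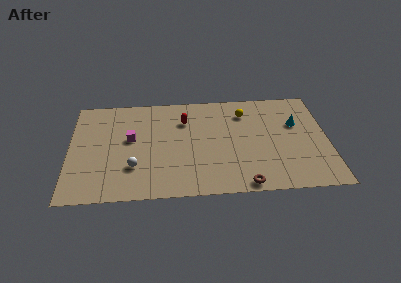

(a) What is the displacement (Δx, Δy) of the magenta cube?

(2.2, -2.0)

From the two frames, the magenta cube sits at roughly (1.6, 7.4) before and (3.8, 5.4) after.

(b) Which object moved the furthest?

the red capsule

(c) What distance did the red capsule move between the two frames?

3.3

The red capsule was near (8.8, 4.0) before and (7.2, 6.9) after, so it travelled √(1.6² + 2.9²) ≈ 3.3 units.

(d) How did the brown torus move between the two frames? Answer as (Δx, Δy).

(-1.5, -1.1)

The brown torus started near (12.3, 1.9) and ended near (10.8, 0.8).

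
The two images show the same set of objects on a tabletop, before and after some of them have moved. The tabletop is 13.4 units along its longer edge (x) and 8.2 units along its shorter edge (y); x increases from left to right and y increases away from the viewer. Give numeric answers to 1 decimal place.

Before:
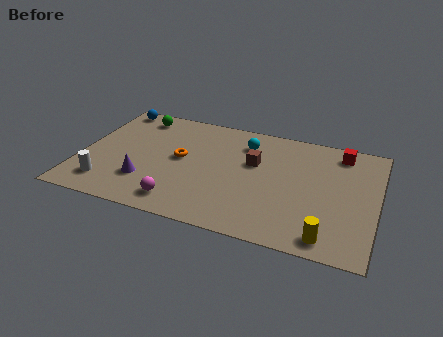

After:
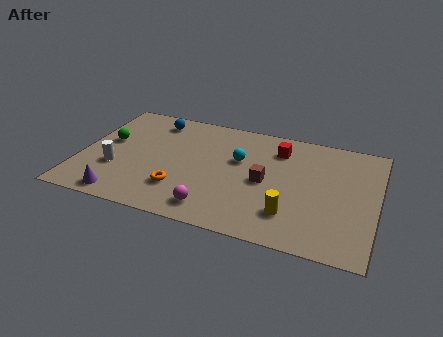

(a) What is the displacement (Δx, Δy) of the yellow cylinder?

(-1.7, 1.0)

The yellow cylinder started near (11.4, 1.0) and ended near (9.7, 2.0).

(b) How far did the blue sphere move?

2.1

The blue sphere was near (1.0, 7.4) before and (3.0, 6.9) after, so it travelled √(2.0² + 0.5²) ≈ 2.1 units.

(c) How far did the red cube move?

2.9

The red cube was near (11.6, 7.0) before and (8.8, 6.4) after, so it travelled √(2.8² + 0.6²) ≈ 2.9 units.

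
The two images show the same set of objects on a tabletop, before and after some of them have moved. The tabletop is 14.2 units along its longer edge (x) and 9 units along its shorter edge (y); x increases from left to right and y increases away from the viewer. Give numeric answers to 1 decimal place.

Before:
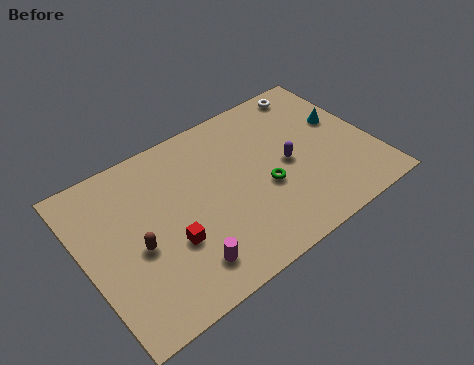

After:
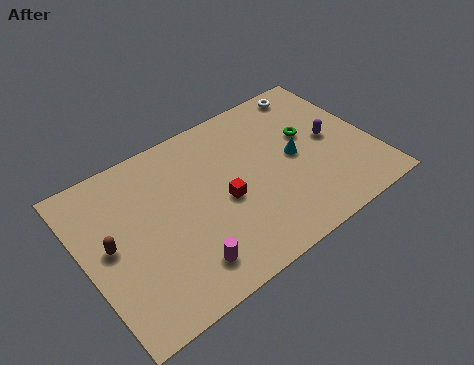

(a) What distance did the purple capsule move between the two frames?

2.3

The purple capsule was near (10.0, 4.3) before and (12.3, 4.6) after, so it travelled √(2.3² + 0.3²) ≈ 2.3 units.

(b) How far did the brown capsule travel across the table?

1.4

The brown capsule was near (2.4, 3.9) before and (1.2, 4.7) after, so it travelled √(1.2² + 0.8²) ≈ 1.4 units.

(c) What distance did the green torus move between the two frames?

3.2

The green torus moved from about (8.7, 3.6) to (11.3, 5.4), a distance of √(2.6² + 1.8²) ≈ 3.2.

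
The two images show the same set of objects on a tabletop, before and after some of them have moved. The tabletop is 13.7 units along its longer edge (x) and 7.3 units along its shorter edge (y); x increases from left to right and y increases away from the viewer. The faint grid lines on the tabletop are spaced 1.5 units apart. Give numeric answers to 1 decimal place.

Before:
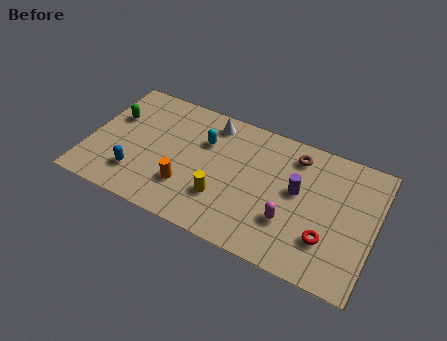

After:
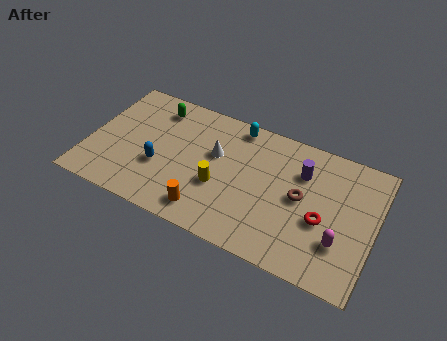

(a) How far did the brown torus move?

2.3

From (9.7, 6.0) to (10.2, 3.8), the brown torus covered √(0.5² + 2.2²) ≈ 2.3 units.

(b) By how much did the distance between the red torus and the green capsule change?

-2.0

Before: roughly 10.9 units apart; after: 8.9. That's 2.0 units closer together.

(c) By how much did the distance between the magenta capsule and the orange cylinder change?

+1.4

They were about 4.9 units apart before and 6.3 after — 1.4 units further apart.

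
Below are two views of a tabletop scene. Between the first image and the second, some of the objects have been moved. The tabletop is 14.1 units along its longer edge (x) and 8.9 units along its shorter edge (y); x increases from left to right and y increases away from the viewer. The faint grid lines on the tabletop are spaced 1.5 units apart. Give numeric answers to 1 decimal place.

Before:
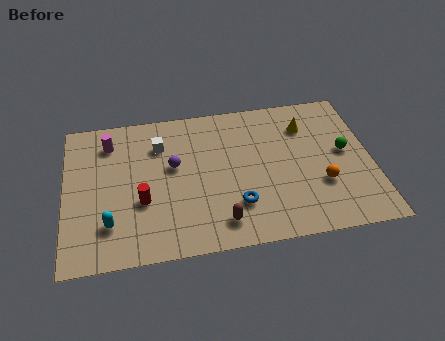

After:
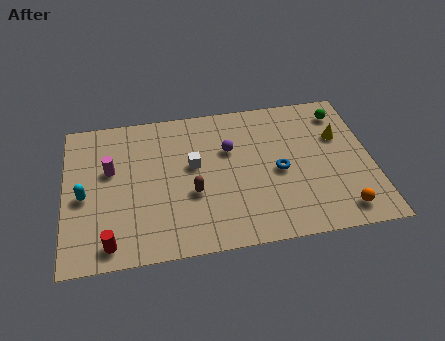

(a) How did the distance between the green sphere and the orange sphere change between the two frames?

+3.8

The distance was about 2.2 in the first image and 6.0 in the second, so they moved 3.8 units further apart.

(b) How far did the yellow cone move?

1.7

The yellow cone moved from about (11.2, 6.7) to (12.7, 5.8), a distance of √(1.5² + 0.9²) ≈ 1.7.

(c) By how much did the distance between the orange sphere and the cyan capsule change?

+2.2

They were about 9.7 units apart before and 11.9 after — 2.2 units further apart.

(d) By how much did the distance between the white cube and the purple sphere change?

+0.3

They were about 1.5 units apart before and 1.8 after — 0.3 units further apart.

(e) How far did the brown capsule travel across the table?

2.2

The brown capsule moved from about (7.0, 1.5) to (5.8, 3.4), a distance of √(1.2² + 1.9²) ≈ 2.2.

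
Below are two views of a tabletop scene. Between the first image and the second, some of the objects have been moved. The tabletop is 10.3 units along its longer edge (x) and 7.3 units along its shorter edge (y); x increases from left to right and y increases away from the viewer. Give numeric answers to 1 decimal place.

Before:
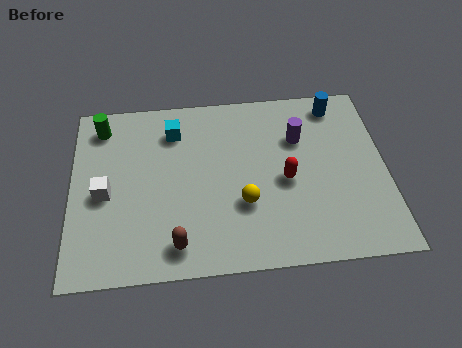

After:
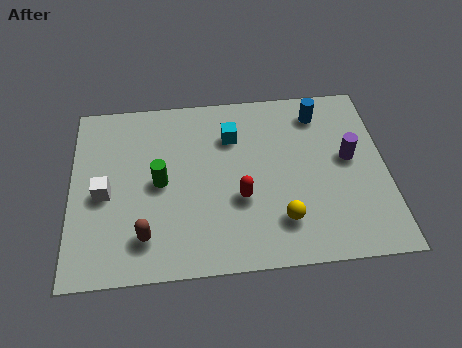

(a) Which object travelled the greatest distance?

the green cylinder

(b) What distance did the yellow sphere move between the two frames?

1.4

The yellow sphere moved from about (5.6, 2.5) to (6.8, 1.7), a distance of √(1.2² + 0.8²) ≈ 1.4.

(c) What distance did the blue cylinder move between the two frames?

0.7

From (8.8, 6.3) to (8.2, 6.0), the blue cylinder covered √(0.6² + 0.3²) ≈ 0.7 units.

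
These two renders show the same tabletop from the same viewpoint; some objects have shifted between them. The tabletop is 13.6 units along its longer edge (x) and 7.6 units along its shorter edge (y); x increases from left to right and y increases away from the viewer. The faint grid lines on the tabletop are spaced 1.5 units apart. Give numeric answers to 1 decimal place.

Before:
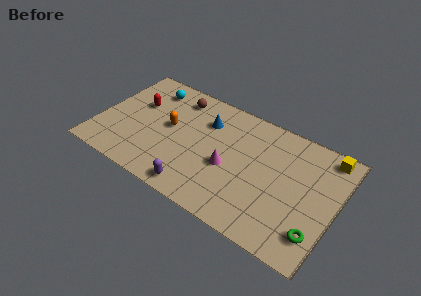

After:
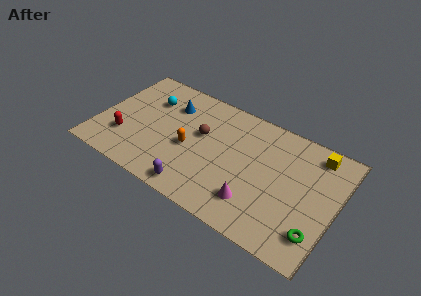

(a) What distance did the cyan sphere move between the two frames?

0.8

The cyan sphere moved from about (2.5, 6.2) to (2.6, 5.4), a distance of √(0.1² + 0.8²) ≈ 0.8.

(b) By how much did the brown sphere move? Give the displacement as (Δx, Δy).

(1.7, -1.8)

From the two frames, the brown sphere sits at roughly (4.1, 6.3) before and (5.8, 4.5) after.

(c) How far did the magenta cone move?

2.2

The magenta cone moved from about (7.6, 3.2) to (9.3, 1.8), a distance of √(1.7² + 1.4²) ≈ 2.2.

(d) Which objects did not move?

the green torus and the purple capsule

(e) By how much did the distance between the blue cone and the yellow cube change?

+1.4

They were about 6.9 units apart before and 8.3 after — 1.4 units further apart.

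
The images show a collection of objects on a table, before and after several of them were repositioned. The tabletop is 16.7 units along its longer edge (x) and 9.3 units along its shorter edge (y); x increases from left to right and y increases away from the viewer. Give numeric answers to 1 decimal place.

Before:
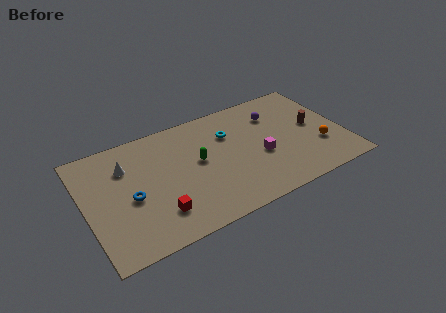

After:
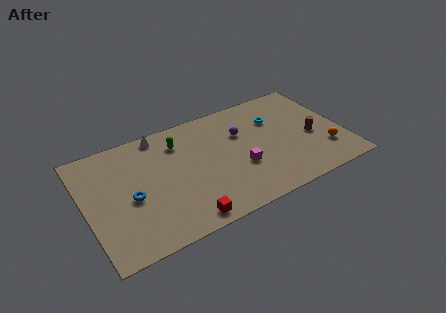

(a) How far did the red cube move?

1.9

The red cube was near (4.3, 2.2) before and (5.8, 1.0) after, so it travelled √(1.5² + 1.2²) ≈ 1.9 units.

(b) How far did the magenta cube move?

1.5

The magenta cube moved from about (11.2, 3.8) to (9.8, 3.4), a distance of √(1.4² + 0.4²) ≈ 1.5.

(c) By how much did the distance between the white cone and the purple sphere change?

-4.2

Before: roughly 9.8 units apart; after: 5.6. That's 4.2 units closer together.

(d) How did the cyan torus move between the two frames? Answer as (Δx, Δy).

(3.1, 0.0)

The cyan torus started near (9.5, 6.5) and ended near (12.6, 6.5).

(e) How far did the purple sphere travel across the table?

2.4

From (12.6, 6.9) to (10.3, 6.2), the purple sphere covered √(2.3² + 0.7²) ≈ 2.4 units.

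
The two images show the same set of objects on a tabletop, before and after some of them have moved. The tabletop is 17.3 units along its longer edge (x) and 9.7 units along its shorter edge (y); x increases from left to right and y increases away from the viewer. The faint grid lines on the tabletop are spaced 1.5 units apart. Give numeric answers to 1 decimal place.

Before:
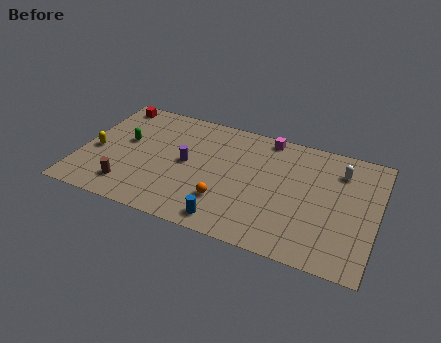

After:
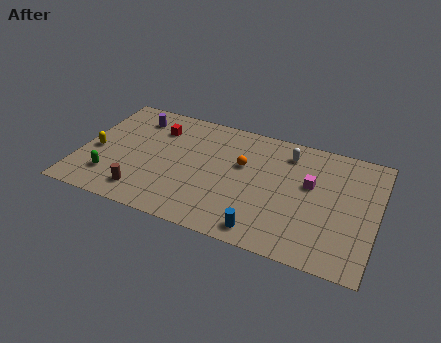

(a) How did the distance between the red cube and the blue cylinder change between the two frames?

-1.5

They were about 10.7 units apart before and 9.2 after — 1.5 units closer together.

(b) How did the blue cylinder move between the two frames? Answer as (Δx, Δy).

(2.1, 0.0)

The blue cylinder was at about (9.0, 1.2) and moved to about (11.1, 1.2).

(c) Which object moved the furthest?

the purple cylinder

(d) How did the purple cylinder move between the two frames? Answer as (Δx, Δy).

(-3.4, 2.8)

The purple cylinder started near (6.2, 5.0) and ended near (2.8, 7.8).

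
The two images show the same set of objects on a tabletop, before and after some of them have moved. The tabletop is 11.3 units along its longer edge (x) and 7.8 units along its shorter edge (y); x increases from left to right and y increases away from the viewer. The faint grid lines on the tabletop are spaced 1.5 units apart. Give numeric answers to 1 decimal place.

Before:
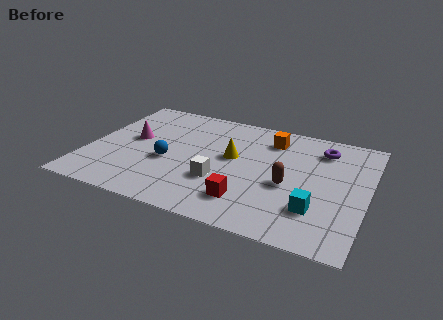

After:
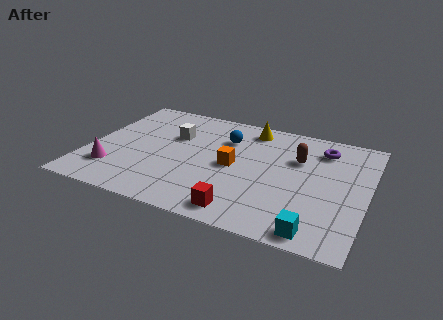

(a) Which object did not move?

the purple torus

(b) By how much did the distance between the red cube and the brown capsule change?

+2.4

Before: roughly 2.2 units apart; after: 4.6. That's 2.4 units further apart.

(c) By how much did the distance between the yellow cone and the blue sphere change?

-1.4

Before: roughly 2.8 units apart; after: 1.4. That's 1.4 units closer together.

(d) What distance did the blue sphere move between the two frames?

3.2

From (3.3, 3.2) to (5.4, 5.6), the blue sphere covered √(2.1² + 2.4²) ≈ 3.2 units.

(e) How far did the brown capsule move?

1.9

The brown capsule was near (8.2, 3.3) before and (8.4, 5.2) after, so it travelled √(0.2² + 1.9²) ≈ 1.9 units.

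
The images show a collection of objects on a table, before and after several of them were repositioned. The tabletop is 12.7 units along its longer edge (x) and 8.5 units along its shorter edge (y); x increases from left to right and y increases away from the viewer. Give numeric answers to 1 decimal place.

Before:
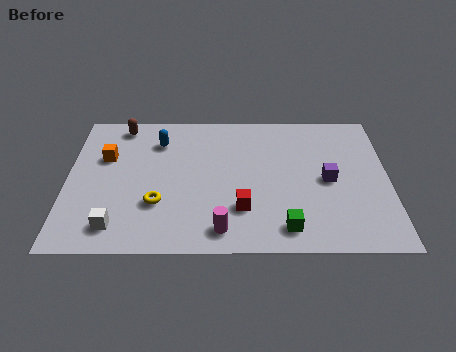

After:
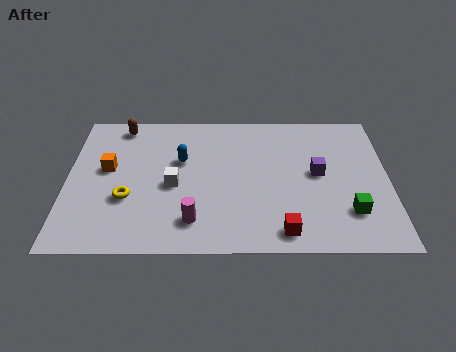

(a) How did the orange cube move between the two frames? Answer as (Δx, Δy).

(0.1, -0.7)

The orange cube was at about (1.5, 5.5) and moved to about (1.6, 4.8).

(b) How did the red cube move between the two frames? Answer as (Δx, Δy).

(1.6, -1.3)

From the two frames, the red cube sits at roughly (6.9, 2.4) before and (8.5, 1.1) after.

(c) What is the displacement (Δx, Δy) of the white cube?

(2.2, 2.4)

From the two frames, the white cube sits at roughly (2.0, 1.4) before and (4.2, 3.8) after.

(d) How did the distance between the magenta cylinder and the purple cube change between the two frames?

+0.5

Before: roughly 5.1 units apart; after: 5.6. That's 0.5 units further apart.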